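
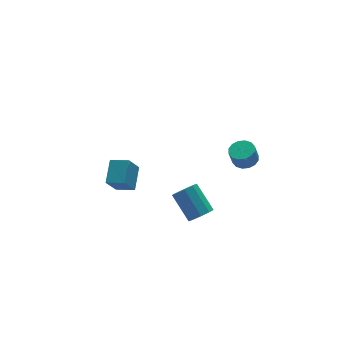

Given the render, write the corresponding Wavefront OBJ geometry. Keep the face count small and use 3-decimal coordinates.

v 3.172 -3.784 2.311
v 3.667 -3.275 2.482
v 3.382 -3.328 3.46
v 2.888 -3.836 3.289
v 3.353 -3.082 2.401
v 3.068 -3.135 3.379
v 2.99 -3.077 2.296
v 2.705 -3.13 3.274
v 2.676 -3.261 2.194
v 2.391 -3.314 3.172
v 2.495 -3.586 2.124
v 2.21 -3.638 3.102
v 2.496 -3.963 2.104
v 2.211 -4.015 3.082
v 2.678 -4.292 2.14
v 2.393 -4.345 3.118
v 2.992 -4.485 2.221
v 2.707 -4.538 3.199
v 3.355 -4.49 2.326
v 3.07 -4.543 3.304
v 3.669 -4.306 2.428
v 3.384 -4.359 3.406
v 3.85 -3.982 2.498
v 3.565 -4.034 3.476
v 3.849 -3.605 2.518
v 3.564 -3.657 3.496
v -0.974 2.49 -3.366
v -0.129 3.612 -2.579
v -1.776 3.303 -3.664
v -0.931 4.425 -2.877
v -0.189 2.795 -4.643
v 0.656 3.917 -3.856
v -0.991 3.608 -4.941
v -0.146 4.73 -4.154
v 1.572 -1.847 -3.731
v 2.081 -1.404 -4.142
v 1.816 0.05 -2.9
v 1.308 -0.393 -2.489
v 1.58 -1.333 -4.331
v 1.315 0.121 -3.089
v 1.075 -1.503 -4.239
v 0.81 -0.049 -2.998
v 0.803 -1.834 -3.91
v 0.538 -0.38 -2.668
v 0.891 -2.171 -3.496
v 0.626 -0.717 -2.255
v 1.298 -2.356 -3.193
v 1.033 -0.902 -1.951
v 1.833 -2.303 -3.141
v 1.569 -0.849 -1.899
v 2.246 -2.037 -3.365
v 1.982 -0.583 -2.123
v 2.344 -1.681 -3.76
v 2.08 -0.227 -2.519
f 2 1 5
f 2 5 3
f 3 5 6
f 3 6 4
f 5 1 7
f 5 7 6
f 6 7 8
f 6 8 4
f 7 1 9
f 7 9 8
f 8 9 10
f 8 10 4
f 9 1 11
f 9 11 10
f 10 11 12
f 10 12 4
f 11 1 13
f 11 13 12
f 12 13 14
f 12 14 4
f 13 1 15
f 13 15 14
f 14 15 16
f 14 16 4
f 15 1 17
f 15 17 16
f 16 17 18
f 16 18 4
f 17 1 19
f 17 19 18
f 18 19 20
f 18 20 4
f 19 1 21
f 19 21 20
f 20 21 22
f 20 22 4
f 21 1 23
f 21 23 22
f 22 23 24
f 22 24 4
f 23 1 25
f 23 25 24
f 24 25 26
f 24 26 4
f 25 1 2
f 25 2 26
f 26 2 3
f 26 3 4
f 28 30 27
f 31 28 27
f 27 30 29
f 29 31 27
f 28 34 30
f 32 28 31
f 32 34 28
f 30 34 29
f 33 31 29
f 29 34 33
f 33 32 31
f 34 32 33
f 36 35 39
f 36 39 37
f 37 39 40
f 37 40 38
f 39 35 41
f 39 41 40
f 40 41 42
f 40 42 38
f 41 35 43
f 41 43 42
f 42 43 44
f 42 44 38
f 43 35 45
f 43 45 44
f 44 45 46
f 44 46 38
f 45 35 47
f 45 47 46
f 46 47 48
f 46 48 38
f 47 35 49
f 47 49 48
f 48 49 50
f 48 50 38
f 49 35 51
f 49 51 50
f 50 51 52
f 50 52 38
f 51 35 53
f 51 53 52
f 52 53 54
f 52 54 38
f 53 35 36
f 53 36 54
f 54 36 37
f 54 37 38



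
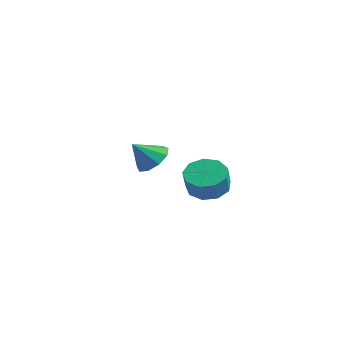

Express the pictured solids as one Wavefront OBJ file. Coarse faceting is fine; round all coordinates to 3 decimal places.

v -3.076 0.913 -3.685
v -2.244 1.107 -3.269
v -3.364 -0.013 -2.675
v -2.705 1.502 -3.038
v -3.34 1.622 -3.11
v -3.851 1.41 -3.451
v -3.999 0.965 -3.901
v -3.715 0.496 -4.25
v -3.132 0.222 -4.334
v -2.523 0.271 -4.115
v -2.172 0.621 -3.694
v 1.947 0.216 -3.671
v 2.79 0.674 -3.816
v 3.216 0.202 -2.834
v 2.373 -0.256 -2.689
v 2.383 1.056 -3.456
v 2.809 0.583 -2.474
v 1.772 1.044 -3.197
v 2.198 0.572 -2.215
v 1.243 0.645 -3.159
v 1.669 0.173 -2.177
v 1.044 0.046 -3.361
v 1.47 -0.427 -2.379
v 1.267 -0.474 -3.708
v 1.693 -0.947 -2.726
v 1.808 -0.671 -4.038
v 2.234 -1.143 -3.056
v 2.414 -0.453 -4.195
v 2.84 -0.925 -3.213
v 2.802 0.079 -4.108
v 3.228 -0.394 -3.126
f 2 1 4
f 2 4 3
f 4 1 5
f 4 5 3
f 5 1 6
f 5 6 3
f 6 1 7
f 6 7 3
f 7 1 8
f 7 8 3
f 8 1 9
f 8 9 3
f 9 1 10
f 9 10 3
f 10 1 11
f 10 11 3
f 11 1 2
f 11 2 3
f 13 12 16
f 13 16 14
f 14 16 17
f 14 17 15
f 16 12 18
f 16 18 17
f 17 18 19
f 17 19 15
f 18 12 20
f 18 20 19
f 19 20 21
f 19 21 15
f 20 12 22
f 20 22 21
f 21 22 23
f 21 23 15
f 22 12 24
f 22 24 23
f 23 24 25
f 23 25 15
f 24 12 26
f 24 26 25
f 25 26 27
f 25 27 15
f 26 12 28
f 26 28 27
f 27 28 29
f 27 29 15
f 28 12 30
f 28 30 29
f 29 30 31
f 29 31 15
f 30 12 13
f 30 13 31
f 31 13 14
f 31 14 15



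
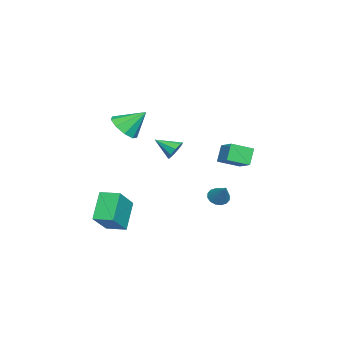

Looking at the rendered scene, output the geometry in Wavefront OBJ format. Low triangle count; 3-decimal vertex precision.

v 0.44 2.648 -1.498
v 0.835 2.892 -1.967
v 1.36 3.272 -0.402
v 0.603 3.136 -1.912
v 0.327 3.25 -1.745
v 0.082 3.202 -1.512
v -0.068 3.007 -1.275
v -0.081 2.715 -1.098
v 0.045 2.405 -1.028
v 0.277 2.161 -1.084
v 0.553 2.047 -1.25
v 0.799 2.094 -1.483
v 0.948 2.29 -1.72
v 0.961 2.582 -1.897
v 3.642 0.987 3.02
v 4.107 0.701 2.598
v 3.538 -0.187 3.7
v 4.324 0.897 2.969
v 4.222 1.134 3.363
v 3.849 1.303 3.598
v 3.379 1.324 3.562
v 3.032 1.187 3.273
v 2.97 0.956 2.865
v 3.223 0.74 2.531
v 3.672 0.64 2.425
v 0.07 -2.884 3.196
v 0.533 -3.498 3.911
v -0.17 -1.656 4.404
v 1.023 -3.084 3.589
v 1.068 -2.577 3.082
v 0.646 -2.214 2.629
v -0.046 -2.164 2.441
v -0.683 -2.451 2.606
v -0.968 -2.941 3.047
v -0.767 -3.404 3.558
v -0.174 -3.624 3.899
v 0.762 -3.365 -2.383
v 2.379 -3.658 -1.013
v 0.905 -2.147 -2.291
v 2.522 -2.44 -0.92
v 2.058 -3.4 -3.92
v 3.675 -3.693 -2.549
v 2.201 -2.182 -3.827
v 3.818 -2.475 -2.457
v -4.432 1.703 0.627
v -3.409 2.51 1.193
v -5.092 2.907 0.104
v -4.069 3.714 0.669
v -3.771 1.606 -0.429
v -2.748 2.413 0.136
v -4.431 2.81 -0.953
v -3.408 3.617 -0.387
f 2 1 4
f 2 4 3
f 4 1 5
f 4 5 3
f 5 1 6
f 5 6 3
f 6 1 7
f 6 7 3
f 7 1 8
f 7 8 3
f 8 1 9
f 8 9 3
f 9 1 10
f 9 10 3
f 10 1 11
f 10 11 3
f 11 1 12
f 11 12 3
f 12 1 13
f 12 13 3
f 13 1 14
f 13 14 3
f 14 1 2
f 14 2 3
f 16 15 18
f 16 18 17
f 18 15 19
f 18 19 17
f 19 15 20
f 19 20 17
f 20 15 21
f 20 21 17
f 21 15 22
f 21 22 17
f 22 15 23
f 22 23 17
f 23 15 24
f 23 24 17
f 24 15 25
f 24 25 17
f 25 15 16
f 25 16 17
f 27 26 29
f 27 29 28
f 29 26 30
f 29 30 28
f 30 26 31
f 30 31 28
f 31 26 32
f 31 32 28
f 32 26 33
f 32 33 28
f 33 26 34
f 33 34 28
f 34 26 35
f 34 35 28
f 35 26 36
f 35 36 28
f 36 26 27
f 36 27 28
f 38 40 37
f 41 38 37
f 37 40 39
f 39 41 37
f 38 44 40
f 42 38 41
f 42 44 38
f 40 44 39
f 43 41 39
f 39 44 43
f 43 42 41
f 44 42 43
f 46 48 45
f 49 46 45
f 45 48 47
f 47 49 45
f 46 52 48
f 50 46 49
f 50 52 46
f 48 52 47
f 51 49 47
f 47 52 51
f 51 50 49
f 52 50 51



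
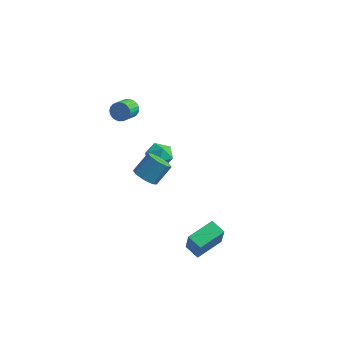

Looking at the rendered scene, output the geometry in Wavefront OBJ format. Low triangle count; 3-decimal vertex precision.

v -3.518 3.466 -2.267
v -2.776 3.41 -1.666
v -3.484 1.93 -2.454
v -2.742 1.874 -1.853
v -3.607 2.112 -1.523
v -3.629 3.061 -1.407
v -2.631 2.279 -2.713
v -2.653 3.228 -2.597
v -2.228 2.676 -1.942
v -2.831 2.573 -1.206
v -3.429 2.767 -2.914
v -4.032 2.664 -2.178
v 1.113 -2.293 -4.567
v 1.504 -2.755 -3.075
v 1.78 -0.665 -4.237
v 2.171 -1.127 -2.745
v 2.009 -2.593 -4.895
v 2.4 -3.055 -3.403
v 2.676 -0.965 -4.565
v 3.067 -1.427 -3.073
v -3.946 0.597 3.495
v -3.563 0.808 3.975
v -3.57 -0.207 4.426
v -3.954 -0.417 3.945
v -3.793 0.853 4.072
v -3.8 -0.162 4.523
v -4.046 0.858 4.082
v -4.053 -0.156 4.532
v -4.284 0.825 4.001
v -4.292 -0.19 4.452
v -4.471 0.756 3.844
v -4.478 -0.258 4.295
v -4.578 0.663 3.634
v -4.585 -0.351 4.084
v -4.589 0.561 3.402
v -4.596 -0.454 3.852
v -4.502 0.463 3.184
v -4.509 -0.551 3.635
v -4.33 0.387 3.014
v -4.337 -0.628 3.465
v -4.1 0.342 2.917
v -4.107 -0.673 3.368
v -3.847 0.336 2.908
v -3.854 -0.678 3.358
v -3.608 0.37 2.988
v -3.616 -0.645 3.439
v -3.422 0.438 3.145
v -3.429 -0.576 3.596
v -3.315 0.531 3.356
v -3.322 -0.483 3.806
v -3.304 0.634 3.588
v -3.311 -0.381 4.038
v -3.391 0.731 3.805
v -3.398 -0.283 4.256
v -1.76 -1.662 -0.032
v -1.076 -2.075 0.002
v -0.595 -1.191 1.046
v -1.28 -0.778 1.012
v -1.052 -1.614 -0.4
v -0.571 -0.73 0.645
v -1.442 -1.181 -0.586
v -0.961 -0.297 0.458
v -2.019 -1.03 -0.448
v -1.538 -0.146 0.596
v -2.445 -1.249 -0.066
v -1.964 -0.365 0.978
v -2.469 -1.71 0.335
v -1.988 -0.826 1.38
v -2.079 -2.143 0.522
v -1.598 -1.259 1.566
v -1.502 -2.294 0.384
v -1.021 -1.41 1.428
f 1 12 6
f 1 6 2
f 1 2 8
f 1 8 11
f 1 11 12
f 2 6 10
f 6 12 5
f 12 11 3
f 11 8 7
f 8 2 9
f 4 10 5
f 4 5 3
f 4 3 7
f 4 7 9
f 4 9 10
f 5 10 6
f 3 5 12
f 7 3 11
f 9 7 8
f 10 9 2
f 14 16 13
f 17 14 13
f 13 16 15
f 15 17 13
f 14 20 16
f 18 14 17
f 18 20 14
f 16 20 15
f 19 17 15
f 15 20 19
f 19 18 17
f 20 18 19
f 22 21 25
f 22 25 23
f 23 25 26
f 23 26 24
f 25 21 27
f 25 27 26
f 26 27 28
f 26 28 24
f 27 21 29
f 27 29 28
f 28 29 30
f 28 30 24
f 29 21 31
f 29 31 30
f 30 31 32
f 30 32 24
f 31 21 33
f 31 33 32
f 32 33 34
f 32 34 24
f 33 21 35
f 33 35 34
f 34 35 36
f 34 36 24
f 35 21 37
f 35 37 36
f 36 37 38
f 36 38 24
f 37 21 39
f 37 39 38
f 38 39 40
f 38 40 24
f 39 21 41
f 39 41 40
f 40 41 42
f 40 42 24
f 41 21 43
f 41 43 42
f 42 43 44
f 42 44 24
f 43 21 45
f 43 45 44
f 44 45 46
f 44 46 24
f 45 21 47
f 45 47 46
f 46 47 48
f 46 48 24
f 47 21 49
f 47 49 48
f 48 49 50
f 48 50 24
f 49 21 51
f 49 51 50
f 50 51 52
f 50 52 24
f 51 21 53
f 51 53 52
f 52 53 54
f 52 54 24
f 53 21 22
f 53 22 54
f 54 22 23
f 54 23 24
f 56 55 59
f 56 59 57
f 57 59 60
f 57 60 58
f 59 55 61
f 59 61 60
f 60 61 62
f 60 62 58
f 61 55 63
f 61 63 62
f 62 63 64
f 62 64 58
f 63 55 65
f 63 65 64
f 64 65 66
f 64 66 58
f 65 55 67
f 65 67 66
f 66 67 68
f 66 68 58
f 67 55 69
f 67 69 68
f 68 69 70
f 68 70 58
f 69 55 71
f 69 71 70
f 70 71 72
f 70 72 58
f 71 55 56
f 71 56 72
f 72 56 57
f 72 57 58



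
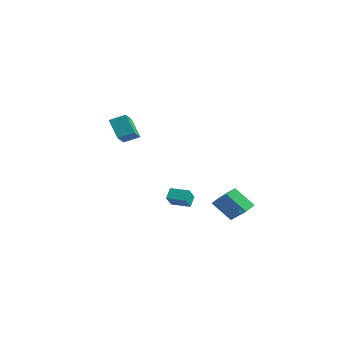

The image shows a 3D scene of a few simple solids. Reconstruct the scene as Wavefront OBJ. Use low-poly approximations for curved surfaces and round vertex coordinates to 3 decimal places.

v 0.285 -0.741 -3.447
v 0.666 -1.438 -2.601
v -0.027 -0.18 -2.844
v 0.354 -0.877 -1.999
v 1.406 -0.123 -3.441
v 1.787 -0.82 -2.596
v 1.094 0.438 -2.839
v 1.475 -0.259 -1.993
v -3.028 -2.316 1.6
v -4.022 -2.237 2.825
v -4.203 -0.966 0.559
v -5.197 -0.887 1.785
v -2.423 -1.453 2.035
v -3.417 -1.374 3.261
v -3.598 -0.103 0.995
v -4.592 -0.024 2.22
v 3.496 1.353 -4.268
v 2.399 0.74 -3.037
v 3.369 2.127 -3.996
v 2.271 1.514 -2.765
v 5.129 1.146 -2.915
v 4.031 0.533 -1.684
v 5.001 1.92 -2.643
v 3.904 1.307 -1.412
f 2 4 1
f 5 2 1
f 1 4 3
f 3 5 1
f 2 8 4
f 6 2 5
f 6 8 2
f 4 8 3
f 7 5 3
f 3 8 7
f 7 6 5
f 8 6 7
f 10 12 9
f 13 10 9
f 9 12 11
f 11 13 9
f 10 16 12
f 14 10 13
f 14 16 10
f 12 16 11
f 15 13 11
f 11 16 15
f 15 14 13
f 16 14 15
f 18 20 17
f 21 18 17
f 17 20 19
f 19 21 17
f 18 24 20
f 22 18 21
f 22 24 18
f 20 24 19
f 23 21 19
f 19 24 23
f 23 22 21
f 24 22 23



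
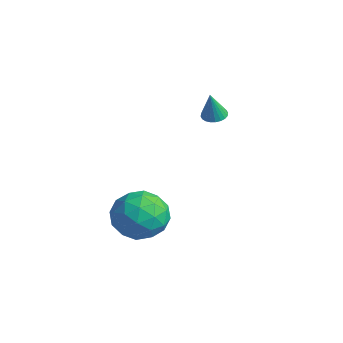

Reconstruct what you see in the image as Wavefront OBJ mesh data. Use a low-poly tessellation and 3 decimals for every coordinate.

v -0.464 1.812 1.938
v -0.207 2.245 2.016
v -0.316 1.508 3.142
v -0.393 2.303 2.053
v -0.591 2.287 2.073
v -0.769 2.198 2.073
v -0.9 2.05 2.052
v -0.965 1.866 2.013
v -0.954 1.673 1.963
v -0.868 1.502 1.91
v -0.721 1.378 1.86
v -0.534 1.32 1.823
v -0.337 1.336 1.803
v -0.159 1.426 1.804
v -0.027 1.573 1.825
v 0.038 1.757 1.863
v 0.027 1.95 1.913
v -0.059 2.121 1.967
v 1.286 -1.795 -0.256
v 2.211 -1.839 -0.913
v 0.869 -3.521 -0.727
v 1.794 -3.565 -1.384
v 1.901 -3.526 -0.254
v 2.159 -2.459 0.037
v 0.921 -2.901 -1.677
v 1.179 -1.834 -1.386
v 1.986 -2.523 -1.791
v 2.591 -2.909 -0.912
v 0.489 -2.451 -0.728
v 1.094 -2.837 0.151
v 1.786 -1.665 -0.543
v 1.294 -3.695 -1.097
v 1.358 -3.672 -0.433
v 1.901 -3.698 -0.819
v 1.755 -2.03 0.015
v 2.299 -2.056 -0.371
v 2.116 -3.048 0.016
v 0.781 -3.304 -1.269
v 1.325 -3.33 -1.655
v 1.179 -1.662 -0.821
v 1.722 -1.688 -1.207
v 0.964 -2.312 -1.656
v 2.197 -2.093 -1.445
v 1.951 -3.108 -1.722
v 1.438 -2.717 -1.895
v 1.59 -2.09 -1.723
v 2.553 -2.321 -0.929
v 2.307 -3.335 -1.206
v 2.37 -3.312 -0.542
v 2.522 -2.685 -0.37
v 2.42 -2.722 -1.445
v 0.773 -2.025 -0.434
v 0.527 -3.039 -0.711
v 0.558 -2.675 -1.27
v 0.71 -2.048 -1.098
v 1.129 -2.252 0.082
v 0.883 -3.267 -0.195
v 1.49 -3.27 0.083
v 1.642 -2.643 0.255
v 0.66 -2.638 -0.195
f 2 1 4
f 2 4 3
f 4 1 5
f 4 5 3
f 5 1 6
f 5 6 3
f 6 1 7
f 6 7 3
f 7 1 8
f 7 8 3
f 8 1 9
f 8 9 3
f 9 1 10
f 9 10 3
f 10 1 11
f 10 11 3
f 11 1 12
f 11 12 3
f 12 1 13
f 12 13 3
f 13 1 14
f 13 14 3
f 14 1 15
f 14 15 3
f 15 1 16
f 15 16 3
f 16 1 17
f 16 17 3
f 17 1 18
f 17 18 3
f 18 1 2
f 18 2 3
f 19 56 35
f 56 30 59
f 35 59 24
f 56 59 35
f 19 35 31
f 35 24 36
f 31 36 20
f 35 36 31
f 19 31 40
f 31 20 41
f 40 41 26
f 31 41 40
f 19 40 52
f 40 26 55
f 52 55 29
f 40 55 52
f 19 52 56
f 52 29 60
f 56 60 30
f 52 60 56
f 20 36 47
f 36 24 50
f 47 50 28
f 36 50 47
f 24 59 37
f 59 30 58
f 37 58 23
f 59 58 37
f 30 60 57
f 60 29 53
f 57 53 21
f 60 53 57
f 29 55 54
f 55 26 42
f 54 42 25
f 55 42 54
f 26 41 46
f 41 20 43
f 46 43 27
f 41 43 46
f 22 48 34
f 48 28 49
f 34 49 23
f 48 49 34
f 22 34 32
f 34 23 33
f 32 33 21
f 34 33 32
f 22 32 39
f 32 21 38
f 39 38 25
f 32 38 39
f 22 39 44
f 39 25 45
f 44 45 27
f 39 45 44
f 22 44 48
f 44 27 51
f 48 51 28
f 44 51 48
f 23 49 37
f 49 28 50
f 37 50 24
f 49 50 37
f 21 33 57
f 33 23 58
f 57 58 30
f 33 58 57
f 25 38 54
f 38 21 53
f 54 53 29
f 38 53 54
f 27 45 46
f 45 25 42
f 46 42 26
f 45 42 46
f 28 51 47
f 51 27 43
f 47 43 20
f 51 43 47



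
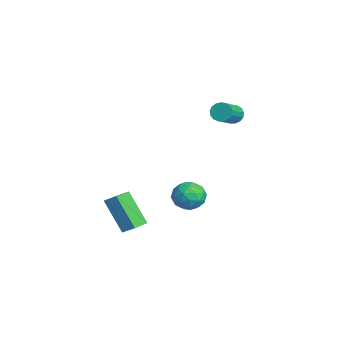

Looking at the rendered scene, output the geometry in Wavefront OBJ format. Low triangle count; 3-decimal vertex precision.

v 1.686 2.436 -1.94
v 2.356 2.036 -1.423
v 1.724 1.264 -2.897
v 2.394 0.864 -2.38
v 1.523 0.935 -2.045
v 1.5 1.659 -1.453
v 2.58 1.641 -2.867
v 2.557 2.365 -2.275
v 2.908 1.544 -1.996
v 2.255 1.108 -1.488
v 1.825 2.192 -2.832
v 1.172 1.756 -2.324
v 2.018 2.339 -1.597
v 2.062 0.961 -2.723
v 1.551 1.003 -2.525
v 1.944 0.767 -2.222
v 1.515 2.118 -1.615
v 1.908 1.882 -1.311
v 1.419 1.235 -1.676
v 2.172 1.418 -3.009
v 2.565 1.182 -2.705
v 2.136 2.533 -2.098
v 2.529 2.297 -1.795
v 2.661 2.065 -2.644
v 2.736 1.815 -1.63
v 2.758 1.126 -2.193
v 2.868 1.582 -2.479
v 2.854 2.008 -2.132
v 2.352 1.558 -1.332
v 2.374 0.869 -1.894
v 1.863 0.911 -1.697
v 1.849 1.337 -1.349
v 2.677 1.269 -1.669
v 1.706 2.431 -2.426
v 1.728 1.742 -2.988
v 2.231 1.963 -2.971
v 2.217 2.389 -2.623
v 1.322 2.174 -2.127
v 1.344 1.485 -2.69
v 1.226 1.292 -2.188
v 1.212 1.718 -1.841
v 1.403 2.031 -2.651
v 1.236 -0.941 -4.562
v 0.251 -1.698 -2.771
v 1.663 -0.378 -4.089
v 0.678 -1.136 -2.298
v 2.062 -1.684 -4.422
v 1.077 -2.442 -2.631
v 2.489 -1.122 -3.949
v 1.504 -1.879 -2.158
v 0.218 4.201 2.491
v 0.572 4.261 2.01
v 1.657 3.438 2.708
v 1.302 3.379 3.189
v 0.639 4.487 2.173
v 1.724 3.665 2.872
v 0.609 4.648 2.409
v 1.694 3.826 3.107
v 0.49 4.707 2.664
v 1.575 3.885 3.362
v 0.308 4.65 2.879
v 1.393 3.828 3.577
v 0.106 4.49 3.005
v 1.191 3.668 3.703
v -0.071 4.264 3.013
v 1.014 3.441 3.711
v -0.182 4.023 2.902
v 0.903 3.201 3.6
v -0.201 3.824 2.696
v 0.884 3.001 3.395
v -0.124 3.71 2.444
v 0.961 2.888 3.142
v 0.031 3.71 2.202
v 1.116 2.887 2.9
v 0.228 3.821 2.027
v 1.313 2.999 2.725
v 0.424 4.02 1.957
v 1.509 3.198 2.655
f 1 38 17
f 38 12 41
f 17 41 6
f 38 41 17
f 1 17 13
f 17 6 18
f 13 18 2
f 17 18 13
f 1 13 22
f 13 2 23
f 22 23 8
f 13 23 22
f 1 22 34
f 22 8 37
f 34 37 11
f 22 37 34
f 1 34 38
f 34 11 42
f 38 42 12
f 34 42 38
f 2 18 29
f 18 6 32
f 29 32 10
f 18 32 29
f 6 41 19
f 41 12 40
f 19 40 5
f 41 40 19
f 12 42 39
f 42 11 35
f 39 35 3
f 42 35 39
f 11 37 36
f 37 8 24
f 36 24 7
f 37 24 36
f 8 23 28
f 23 2 25
f 28 25 9
f 23 25 28
f 4 30 16
f 30 10 31
f 16 31 5
f 30 31 16
f 4 16 14
f 16 5 15
f 14 15 3
f 16 15 14
f 4 14 21
f 14 3 20
f 21 20 7
f 14 20 21
f 4 21 26
f 21 7 27
f 26 27 9
f 21 27 26
f 4 26 30
f 26 9 33
f 30 33 10
f 26 33 30
f 5 31 19
f 31 10 32
f 19 32 6
f 31 32 19
f 3 15 39
f 15 5 40
f 39 40 12
f 15 40 39
f 7 20 36
f 20 3 35
f 36 35 11
f 20 35 36
f 9 27 28
f 27 7 24
f 28 24 8
f 27 24 28
f 10 33 29
f 33 9 25
f 29 25 2
f 33 25 29
f 44 46 43
f 47 44 43
f 43 46 45
f 45 47 43
f 44 50 46
f 48 44 47
f 48 50 44
f 46 50 45
f 49 47 45
f 45 50 49
f 49 48 47
f 50 48 49
f 52 51 55
f 52 55 53
f 53 55 56
f 53 56 54
f 55 51 57
f 55 57 56
f 56 57 58
f 56 58 54
f 57 51 59
f 57 59 58
f 58 59 60
f 58 60 54
f 59 51 61
f 59 61 60
f 60 61 62
f 60 62 54
f 61 51 63
f 61 63 62
f 62 63 64
f 62 64 54
f 63 51 65
f 63 65 64
f 64 65 66
f 64 66 54
f 65 51 67
f 65 67 66
f 66 67 68
f 66 68 54
f 67 51 69
f 67 69 68
f 68 69 70
f 68 70 54
f 69 51 71
f 69 71 70
f 70 71 72
f 70 72 54
f 71 51 73
f 71 73 72
f 72 73 74
f 72 74 54
f 73 51 75
f 73 75 74
f 74 75 76
f 74 76 54
f 75 51 77
f 75 77 76
f 76 77 78
f 76 78 54
f 77 51 52
f 77 52 78
f 78 52 53
f 78 53 54



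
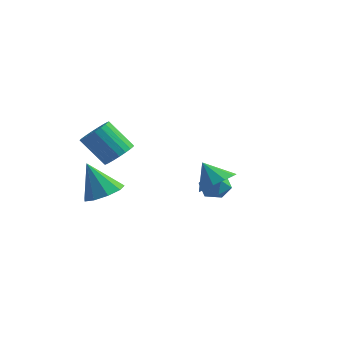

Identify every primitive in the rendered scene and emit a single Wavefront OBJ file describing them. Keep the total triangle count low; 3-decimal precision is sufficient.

v 4.32 -2.472 1.846
v 4.966 -1.845 2.259
v 3.44 -2.228 2.854
v 4.613 -1.526 1.874
v 4.148 -1.569 1.478
v 3.749 -1.956 1.223
v 3.568 -2.54 1.206
v 3.674 -3.098 1.433
v 4.027 -3.417 1.818
v 4.492 -3.374 2.214
v 4.891 -2.987 2.469
v 5.072 -2.403 2.486
v 2.311 3.113 -0.986
v 2.823 2.688 -1.568
v 1.157 2.472 -1.532
v 1.669 2.047 -2.114
v 1.713 1.844 -1.256
v 2.427 2.24 -0.918
v 1.553 2.92 -2.182
v 2.267 3.316 -1.844
v 2.354 2.569 -2.307
v 2.453 1.904 -1.734
v 1.527 3.256 -1.366
v 1.626 2.591 -0.793
v -1.685 -2.075 -0.517
v -0.765 -2.201 -0.005
v -2.635 -1.965 1.217
v -0.891 -1.496 -0.119
v -1.389 -1.062 -0.419
v -2.025 -1.102 -0.765
v -2.502 -1.597 -0.995
v -2.597 -2.316 -1.001
v -2.265 -2.922 -0.781
v -1.662 -3.132 -0.437
v -1.07 -2.847 -0.131
v -0.928 -1.916 2.154
v -0.374 -2.345 2.686
v -1.658 -2.353 4.018
v -2.212 -1.924 3.486
v -0.297 -1.996 2.762
v -1.581 -2.004 4.094
v -0.329 -1.632 2.733
v -1.613 -1.641 4.065
v -0.465 -1.318 2.604
v -1.749 -1.326 3.936
v -0.681 -1.107 2.397
v -1.965 -1.115 3.729
v -0.94 -1.036 2.149
v -2.224 -1.044 3.48
v -1.196 -1.117 1.901
v -2.48 -1.125 3.232
v -1.406 -1.336 1.696
v -2.691 -1.345 3.028
v -1.534 -1.656 1.571
v -2.818 -1.664 2.903
v -1.557 -2.02 1.547
v -2.841 -2.028 2.879
v -1.471 -2.366 1.628
v -2.755 -2.375 2.96
v -1.291 -2.635 1.8
v -2.575 -2.643 3.131
v -1.048 -2.779 2.033
v -2.332 -2.787 3.364
v -0.785 -2.774 2.287
v -2.069 -2.782 3.618
v -0.546 -2.62 2.518
v -1.83 -2.629 3.849
f 2 1 4
f 2 4 3
f 4 1 5
f 4 5 3
f 5 1 6
f 5 6 3
f 6 1 7
f 6 7 3
f 7 1 8
f 7 8 3
f 8 1 9
f 8 9 3
f 9 1 10
f 9 10 3
f 10 1 11
f 10 11 3
f 11 1 12
f 11 12 3
f 12 1 2
f 12 2 3
f 13 24 18
f 13 18 14
f 13 14 20
f 13 20 23
f 13 23 24
f 14 18 22
f 18 24 17
f 24 23 15
f 23 20 19
f 20 14 21
f 16 22 17
f 16 17 15
f 16 15 19
f 16 19 21
f 16 21 22
f 17 22 18
f 15 17 24
f 19 15 23
f 21 19 20
f 22 21 14
f 26 25 28
f 26 28 27
f 28 25 29
f 28 29 27
f 29 25 30
f 29 30 27
f 30 25 31
f 30 31 27
f 31 25 32
f 31 32 27
f 32 25 33
f 32 33 27
f 33 25 34
f 33 34 27
f 34 25 35
f 34 35 27
f 35 25 26
f 35 26 27
f 37 36 40
f 37 40 38
f 38 40 41
f 38 41 39
f 40 36 42
f 40 42 41
f 41 42 43
f 41 43 39
f 42 36 44
f 42 44 43
f 43 44 45
f 43 45 39
f 44 36 46
f 44 46 45
f 45 46 47
f 45 47 39
f 46 36 48
f 46 48 47
f 47 48 49
f 47 49 39
f 48 36 50
f 48 50 49
f 49 50 51
f 49 51 39
f 50 36 52
f 50 52 51
f 51 52 53
f 51 53 39
f 52 36 54
f 52 54 53
f 53 54 55
f 53 55 39
f 54 36 56
f 54 56 55
f 55 56 57
f 55 57 39
f 56 36 58
f 56 58 57
f 57 58 59
f 57 59 39
f 58 36 60
f 58 60 59
f 59 60 61
f 59 61 39
f 60 36 62
f 60 62 61
f 61 62 63
f 61 63 39
f 62 36 64
f 62 64 63
f 63 64 65
f 63 65 39
f 64 36 66
f 64 66 65
f 65 66 67
f 65 67 39
f 66 36 37
f 66 37 67
f 67 37 38
f 67 38 39



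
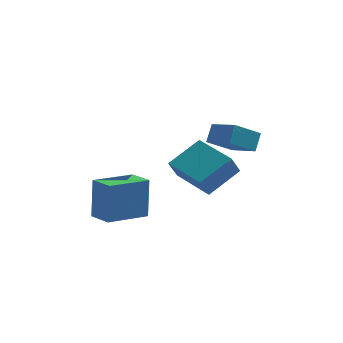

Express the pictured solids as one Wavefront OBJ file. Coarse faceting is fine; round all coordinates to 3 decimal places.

v -2.598 1.727 -4.688
v -2.564 2.186 -2.772
v -1.03 2.974 -5.014
v -0.996 3.433 -3.099
v -1.824 0.807 -4.481
v -1.79 1.266 -2.566
v -0.256 2.054 -4.808
v -0.222 2.513 -2.892
v 3.134 1.239 0.134
v 3.342 1.824 0.879
v 2.164 2.201 -0.352
v 2.372 2.786 0.394
v 4.188 1.894 -0.674
v 4.396 2.479 0.072
v 3.218 2.856 -1.159
v 3.426 3.441 -0.414
v 1.954 1.253 -2.254
v 3.213 2.237 -1.342
v 0.555 2.845 -2.04
v 1.815 3.829 -1.128
v 2.305 1.691 -3.212
v 3.565 2.675 -2.3
v 0.907 3.283 -2.998
v 2.166 4.267 -2.086
f 2 4 1
f 5 2 1
f 1 4 3
f 3 5 1
f 2 8 4
f 6 2 5
f 6 8 2
f 4 8 3
f 7 5 3
f 3 8 7
f 7 6 5
f 8 6 7
f 10 12 9
f 13 10 9
f 9 12 11
f 11 13 9
f 10 16 12
f 14 10 13
f 14 16 10
f 12 16 11
f 15 13 11
f 11 16 15
f 15 14 13
f 16 14 15
f 18 20 17
f 21 18 17
f 17 20 19
f 19 21 17
f 18 24 20
f 22 18 21
f 22 24 18
f 20 24 19
f 23 21 19
f 19 24 23
f 23 22 21
f 24 22 23



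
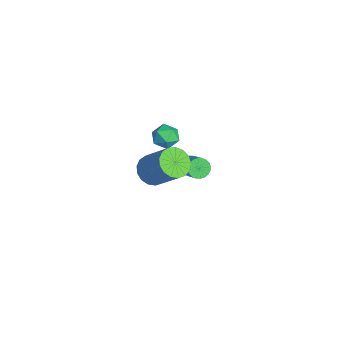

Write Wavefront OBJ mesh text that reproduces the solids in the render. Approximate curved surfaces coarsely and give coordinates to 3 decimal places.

v -3.415 0.656 -3.007
v -3.061 0.646 -3.491
v -2.132 0.874 -2.818
v -2.485 0.884 -2.333
v -3.122 0.872 -3.484
v -2.193 1.1 -2.81
v -3.227 1.065 -3.404
v -2.298 1.293 -2.73
v -3.361 1.196 -3.263
v -2.432 1.424 -2.59
v -3.503 1.244 -3.084
v -2.574 1.473 -2.41
v -3.632 1.203 -2.892
v -2.703 1.432 -2.219
v -3.727 1.079 -2.719
v -2.798 1.307 -2.045
v -3.775 0.89 -2.589
v -2.846 1.118 -1.915
v -3.768 0.666 -2.522
v -2.839 0.894 -1.849
v -3.707 0.44 -2.53
v -2.778 0.668 -1.856
v -3.602 0.247 -2.61
v -2.673 0.475 -1.936
v -3.468 0.116 -2.75
v -2.539 0.344 -2.077
v -3.326 0.067 -2.93
v -2.397 0.296 -2.256
v -3.197 0.108 -3.121
v -2.268 0.337 -2.448
v -3.102 0.233 -3.295
v -2.173 0.461 -2.621
v -3.054 0.422 -3.425
v -2.125 0.65 -2.751
v 1.773 -2.19 2.325
v 2.336 -2.797 2.255
v 3.429 -1.956 3.744
v 2.867 -1.35 3.815
v 2.465 -2.518 2.003
v 3.558 -1.677 3.492
v 2.435 -2.164 1.825
v 3.528 -1.323 3.314
v 2.254 -1.816 1.761
v 3.347 -0.975 3.251
v 1.963 -1.554 1.827
v 3.056 -0.713 3.317
v 1.628 -1.438 2.007
v 2.721 -0.597 3.497
v 1.327 -1.494 2.26
v 2.42 -0.653 3.749
v 1.128 -1.71 2.528
v 2.221 -0.869 4.017
v 1.077 -2.035 2.749
v 2.17 -1.195 4.239
v 1.185 -2.397 2.873
v 2.278 -1.556 4.363
v 1.428 -2.711 2.872
v 2.522 -1.87 4.362
v 1.751 -2.906 2.746
v 2.844 -2.065 4.235
v 2.078 -2.937 2.523
v 3.171 -2.096 4.012
v 0.467 -0.926 3.015
v 0.973 -0.791 3.517
v 0.167 -1.909 3.583
v 0.673 -1.774 4.085
v 0.084 -1.352 4.04
v 0.27 -0.744 3.689
v 0.87 -1.956 3.411
v 1.056 -1.348 3.06
v 1.222 -1.427 3.762
v 0.737 -1.054 4.151
v 0.403 -1.646 2.949
v -0.082 -1.273 3.338
f 2 1 5
f 2 5 3
f 3 5 6
f 3 6 4
f 5 1 7
f 5 7 6
f 6 7 8
f 6 8 4
f 7 1 9
f 7 9 8
f 8 9 10
f 8 10 4
f 9 1 11
f 9 11 10
f 10 11 12
f 10 12 4
f 11 1 13
f 11 13 12
f 12 13 14
f 12 14 4
f 13 1 15
f 13 15 14
f 14 15 16
f 14 16 4
f 15 1 17
f 15 17 16
f 16 17 18
f 16 18 4
f 17 1 19
f 17 19 18
f 18 19 20
f 18 20 4
f 19 1 21
f 19 21 20
f 20 21 22
f 20 22 4
f 21 1 23
f 21 23 22
f 22 23 24
f 22 24 4
f 23 1 25
f 23 25 24
f 24 25 26
f 24 26 4
f 25 1 27
f 25 27 26
f 26 27 28
f 26 28 4
f 27 1 29
f 27 29 28
f 28 29 30
f 28 30 4
f 29 1 31
f 29 31 30
f 30 31 32
f 30 32 4
f 31 1 33
f 31 33 32
f 32 33 34
f 32 34 4
f 33 1 2
f 33 2 34
f 34 2 3
f 34 3 4
f 36 35 39
f 36 39 37
f 37 39 40
f 37 40 38
f 39 35 41
f 39 41 40
f 40 41 42
f 40 42 38
f 41 35 43
f 41 43 42
f 42 43 44
f 42 44 38
f 43 35 45
f 43 45 44
f 44 45 46
f 44 46 38
f 45 35 47
f 45 47 46
f 46 47 48
f 46 48 38
f 47 35 49
f 47 49 48
f 48 49 50
f 48 50 38
f 49 35 51
f 49 51 50
f 50 51 52
f 50 52 38
f 51 35 53
f 51 53 52
f 52 53 54
f 52 54 38
f 53 35 55
f 53 55 54
f 54 55 56
f 54 56 38
f 55 35 57
f 55 57 56
f 56 57 58
f 56 58 38
f 57 35 59
f 57 59 58
f 58 59 60
f 58 60 38
f 59 35 61
f 59 61 60
f 60 61 62
f 60 62 38
f 61 35 36
f 61 36 62
f 62 36 37
f 62 37 38
f 63 74 68
f 63 68 64
f 63 64 70
f 63 70 73
f 63 73 74
f 64 68 72
f 68 74 67
f 74 73 65
f 73 70 69
f 70 64 71
f 66 72 67
f 66 67 65
f 66 65 69
f 66 69 71
f 66 71 72
f 67 72 68
f 65 67 74
f 69 65 73
f 71 69 70
f 72 71 64



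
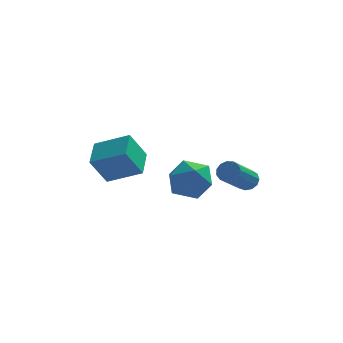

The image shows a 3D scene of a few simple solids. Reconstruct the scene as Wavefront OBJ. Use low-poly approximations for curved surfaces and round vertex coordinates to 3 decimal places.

v -3.451 -1.37 0.56
v -4.18 -1.719 1.941
v -3.304 0.067 1.001
v -4.033 -0.282 2.382
v -1.867 -1.758 1.298
v -2.596 -2.107 2.679
v -1.72 -0.321 1.739
v -2.449 -0.67 3.12
v -0.609 1.513 -1.7
v 0.037 2.523 -1.92
v 0.443 1.197 -0.06
v 1.089 2.207 -0.28
v -0.086 2.291 0.036
v -0.736 2.487 -0.977
v 1.216 1.233 -1.003
v 0.566 1.429 -2.016
v 1.165 2.351 -1.489
v 0.36 3.005 -0.847
v 0.12 0.715 -1.133
v -0.685 1.369 -0.491
v 2.801 1.031 -0.597
v 3.269 1.074 -0.224
v 2.367 -0.328 1.07
v 1.899 -0.371 0.697
v 3.046 1.309 -0.125
v 2.144 -0.094 1.169
v 2.746 1.455 -0.176
v 1.844 0.053 1.118
v 2.463 1.467 -0.36
v 1.561 0.064 0.933
v 2.287 1.34 -0.62
v 1.385 -0.062 0.673
v 2.275 1.115 -0.872
v 1.373 -0.287 0.421
v 2.429 0.864 -1.037
v 1.527 -0.538 0.256
v 2.702 0.666 -1.062
v 1.8 -0.737 0.231
v 3.006 0.583 -0.939
v 2.104 -0.819 0.354
v 3.245 0.643 -0.708
v 2.343 -0.759 0.585
v 3.343 0.826 -0.441
v 2.441 -0.576 0.852
f 2 4 1
f 5 2 1
f 1 4 3
f 3 5 1
f 2 8 4
f 6 2 5
f 6 8 2
f 4 8 3
f 7 5 3
f 3 8 7
f 7 6 5
f 8 6 7
f 9 20 14
f 9 14 10
f 9 10 16
f 9 16 19
f 9 19 20
f 10 14 18
f 14 20 13
f 20 19 11
f 19 16 15
f 16 10 17
f 12 18 13
f 12 13 11
f 12 11 15
f 12 15 17
f 12 17 18
f 13 18 14
f 11 13 20
f 15 11 19
f 17 15 16
f 18 17 10
f 22 21 25
f 22 25 23
f 23 25 26
f 23 26 24
f 25 21 27
f 25 27 26
f 26 27 28
f 26 28 24
f 27 21 29
f 27 29 28
f 28 29 30
f 28 30 24
f 29 21 31
f 29 31 30
f 30 31 32
f 30 32 24
f 31 21 33
f 31 33 32
f 32 33 34
f 32 34 24
f 33 21 35
f 33 35 34
f 34 35 36
f 34 36 24
f 35 21 37
f 35 37 36
f 36 37 38
f 36 38 24
f 37 21 39
f 37 39 38
f 38 39 40
f 38 40 24
f 39 21 41
f 39 41 40
f 40 41 42
f 40 42 24
f 41 21 43
f 41 43 42
f 42 43 44
f 42 44 24
f 43 21 22
f 43 22 44
f 44 22 23
f 44 23 24



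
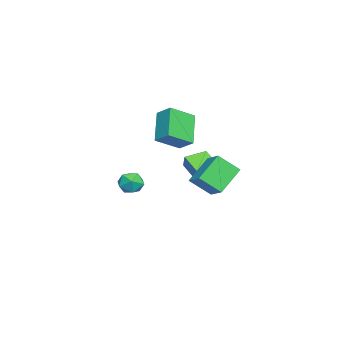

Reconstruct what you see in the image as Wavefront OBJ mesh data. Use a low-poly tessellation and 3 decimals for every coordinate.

v 3.133 0.93 1.833
v 1.965 1.576 2.854
v 2.91 1.926 0.949
v 1.742 2.571 1.97
v 3.938 1.569 2.35
v 2.77 2.214 3.371
v 3.715 2.564 1.466
v 2.547 3.21 2.487
v -2.651 -0.713 1.676
v -4.035 -0.913 3.035
v -2.22 0.056 2.227
v -3.604 -0.143 3.586
v -1.756 -1.757 2.434
v -3.14 -1.956 3.793
v -1.325 -0.987 2.985
v -2.709 -1.187 4.344
v -2.233 0.617 1.18
v -1.854 0.763 1.881
v -1.45 1.367 0.6
v -1.071 1.514 1.301
v -1.509 -0.294 0.979
v -1.13 -0.147 1.68
v -0.726 0.457 0.399
v -0.347 0.603 1.1
v -3.2 -2.719 -0.817
v -2.803 -2.777 -1.471
v -2.457 -3.563 -0.289
v -2.06 -3.621 -0.943
v -2.021 -2.977 -0.527
v -2.48 -2.456 -0.853
v -2.78 -3.884 -0.907
v -3.239 -3.363 -1.233
v -2.543 -3.497 -1.527
v -2.074 -2.937 -1.292
v -3.186 -3.403 -0.468
v -2.717 -2.843 -0.233
f 2 4 1
f 5 2 1
f 1 4 3
f 3 5 1
f 2 8 4
f 6 2 5
f 6 8 2
f 4 8 3
f 7 5 3
f 3 8 7
f 7 6 5
f 8 6 7
f 10 12 9
f 13 10 9
f 9 12 11
f 11 13 9
f 10 16 12
f 14 10 13
f 14 16 10
f 12 16 11
f 15 13 11
f 11 16 15
f 15 14 13
f 16 14 15
f 18 20 17
f 21 18 17
f 17 20 19
f 19 21 17
f 18 24 20
f 22 18 21
f 22 24 18
f 20 24 19
f 23 21 19
f 19 24 23
f 23 22 21
f 24 22 23
f 25 36 30
f 25 30 26
f 25 26 32
f 25 32 35
f 25 35 36
f 26 30 34
f 30 36 29
f 36 35 27
f 35 32 31
f 32 26 33
f 28 34 29
f 28 29 27
f 28 27 31
f 28 31 33
f 28 33 34
f 29 34 30
f 27 29 36
f 31 27 35
f 33 31 32
f 34 33 26



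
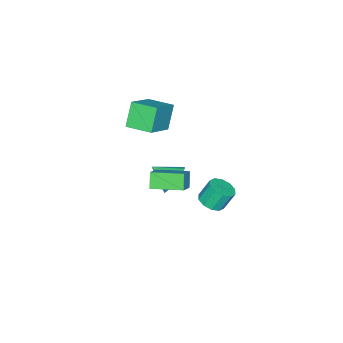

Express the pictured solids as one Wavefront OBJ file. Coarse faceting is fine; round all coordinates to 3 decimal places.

v -3.395 -2.913 -4.268
v -2.922 -3.268 -5.124
v -3.065 -4.247 -3.532
v -2.484 -2.962 -4.767
v -2.393 -2.638 -4.219
v -2.686 -2.418 -3.691
v -3.249 -2.388 -3.382
v -3.868 -2.558 -3.413
v -4.307 -2.863 -3.77
v -4.397 -3.187 -4.317
v -4.105 -3.407 -4.846
v -3.541 -3.437 -5.154
v -2.045 -4.079 1.282
v -2.905 -4.305 2.648
v -2.267 -2.549 1.395
v -3.127 -2.775 2.761
v -0.253 -3.905 2.439
v -1.113 -4.131 3.805
v -0.475 -2.375 2.552
v -1.335 -2.601 3.918
v -2.242 0.345 -3.449
v -1.672 -0.105 -3.067
v -2.108 0.326 -1.909
v -2.678 0.775 -2.291
v -1.474 0.352 -3.162
v -1.91 0.782 -2.004
v -1.569 0.806 -3.367
v -2.005 1.236 -2.209
v -1.921 1.083 -3.603
v -2.357 1.514 -2.445
v -2.396 1.079 -3.78
v -2.832 1.51 -2.622
v -2.812 0.794 -3.831
v -3.248 1.225 -2.673
v -3.01 0.338 -3.736
v -3.446 0.768 -2.578
v -2.915 -0.116 -3.531
v -3.351 0.314 -2.373
v -2.563 -0.394 -3.295
v -2.999 0.037 -2.137
v -2.088 -0.39 -3.118
v -2.524 0.041 -1.96
v 0.142 -1.625 0.211
v 1.133 -1.311 0.957
v -0.569 0.056 0.449
v 0.423 0.37 1.195
v 0.657 -1.29 -0.615
v 1.649 -0.976 0.131
v -0.053 0.391 -0.377
v 0.938 0.705 0.369
f 2 1 4
f 2 4 3
f 4 1 5
f 4 5 3
f 5 1 6
f 5 6 3
f 6 1 7
f 6 7 3
f 7 1 8
f 7 8 3
f 8 1 9
f 8 9 3
f 9 1 10
f 9 10 3
f 10 1 11
f 10 11 3
f 11 1 12
f 11 12 3
f 12 1 2
f 12 2 3
f 14 16 13
f 17 14 13
f 13 16 15
f 15 17 13
f 14 20 16
f 18 14 17
f 18 20 14
f 16 20 15
f 19 17 15
f 15 20 19
f 19 18 17
f 20 18 19
f 22 21 25
f 22 25 23
f 23 25 26
f 23 26 24
f 25 21 27
f 25 27 26
f 26 27 28
f 26 28 24
f 27 21 29
f 27 29 28
f 28 29 30
f 28 30 24
f 29 21 31
f 29 31 30
f 30 31 32
f 30 32 24
f 31 21 33
f 31 33 32
f 32 33 34
f 32 34 24
f 33 21 35
f 33 35 34
f 34 35 36
f 34 36 24
f 35 21 37
f 35 37 36
f 36 37 38
f 36 38 24
f 37 21 39
f 37 39 38
f 38 39 40
f 38 40 24
f 39 21 41
f 39 41 40
f 40 41 42
f 40 42 24
f 41 21 22
f 41 22 42
f 42 22 23
f 42 23 24
f 44 46 43
f 47 44 43
f 43 46 45
f 45 47 43
f 44 50 46
f 48 44 47
f 48 50 44
f 46 50 45
f 49 47 45
f 45 50 49
f 49 48 47
f 50 48 49



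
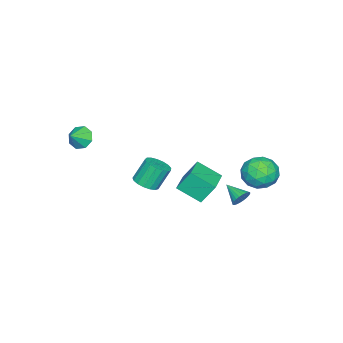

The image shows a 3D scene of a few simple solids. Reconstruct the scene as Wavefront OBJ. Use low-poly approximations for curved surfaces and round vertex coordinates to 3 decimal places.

v -4.196 4.808 -1.661
v -3.101 4.39 -1.77
v -4.859 3.03 -1.49
v -3.764 2.612 -1.599
v -4.072 3.209 -0.633
v -3.662 4.308 -0.738
v -4.298 3.112 -2.522
v -3.888 4.211 -2.627
v -3.164 3.341 -2.302
v -3.024 3.401 -1.135
v -4.936 4.019 -2.125
v -4.796 4.079 -0.958
v -3.591 4.755 -1.73
v -4.369 2.665 -1.53
v -4.551 3.016 -0.961
v -3.907 2.77 -1.026
v -3.92 4.707 -1.124
v -3.277 4.461 -1.188
v -3.847 3.767 -0.519
v -4.683 2.959 -2.072
v -4.04 2.713 -2.136
v -4.053 4.65 -2.234
v -3.409 4.404 -2.299
v -4.113 3.653 -2.741
v -2.984 3.893 -2.107
v -3.373 2.848 -2.007
v -3.687 3.142 -2.55
v -3.446 3.788 -2.612
v -2.902 3.928 -1.421
v -3.291 2.883 -1.321
v -3.472 3.234 -0.753
v -3.231 3.88 -0.814
v -2.938 3.312 -1.734
v -4.669 4.537 -1.939
v -5.058 3.492 -1.839
v -4.729 3.54 -2.446
v -4.488 4.186 -2.507
v -4.587 4.572 -1.253
v -4.976 3.527 -1.153
v -4.514 3.632 -0.648
v -4.273 4.278 -0.71
v -5.022 4.108 -1.526
v -3.335 0.773 -3.704
v -3.103 -0.664 -2.824
v -3.705 1.493 -2.429
v -3.474 0.056 -1.55
v -1.626 1.204 -3.45
v -1.395 -0.233 -2.571
v -1.997 1.924 -2.176
v -1.765 0.487 -1.296
v 2.113 -0.287 0.111
v 2.682 0.259 0.159
v 2.117 0.732 1.477
v 1.547 0.187 1.429
v 2.403 0.435 -0.024
v 1.837 0.909 1.294
v 2.057 0.447 -0.177
v 1.491 0.92 1.141
v 1.724 0.29 -0.263
v 1.158 0.764 1.055
v 1.48 0.001 -0.264
v 0.914 0.475 1.054
v 1.381 -0.354 -0.179
v 0.816 0.12 1.139
v 1.45 -0.693 -0.027
v 0.884 -0.22 1.29
v 1.67 -0.94 0.156
v 1.105 -0.466 1.474
v 1.992 -1.037 0.329
v 1.427 -0.563 1.647
v 2.342 -0.962 0.452
v 1.776 -0.488 1.77
v 2.639 -0.732 0.497
v 2.073 -0.258 1.815
v 2.815 -0.401 0.454
v 2.25 0.073 1.771
v 2.831 -0.043 0.332
v 2.266 0.431 1.649
v 3.316 -3.562 3.489
v 3.702 -3.033 3.065
v 4.144 -3.698 4.071
v 3.417 -2.789 3.529
v 3.072 -2.997 3.97
v 2.871 -3.536 4.129
v 2.931 -4.09 3.914
v 3.216 -4.334 3.45
v 3.56 -4.126 3.009
v 3.762 -3.587 2.85
v -3.252 2.935 -3.618
v -2.812 3.013 -3.146
v -3.648 1.805 -3.062
v -3.013 3.133 -3.047
v -3.25 3.222 -3.035
v -3.488 3.267 -3.112
v -3.689 3.262 -3.266
v -3.824 3.207 -3.473
v -3.872 3.11 -3.703
v -3.826 2.987 -3.92
v -3.692 2.856 -4.091
v -3.491 2.737 -4.19
v -3.254 2.648 -4.202
v -3.017 2.602 -4.125
v -2.815 2.608 -3.971
v -2.68 2.663 -3.764
v -2.632 2.759 -3.534
v -2.679 2.882 -3.317
f 1 38 17
f 38 12 41
f 17 41 6
f 38 41 17
f 1 17 13
f 17 6 18
f 13 18 2
f 17 18 13
f 1 13 22
f 13 2 23
f 22 23 8
f 13 23 22
f 1 22 34
f 22 8 37
f 34 37 11
f 22 37 34
f 1 34 38
f 34 11 42
f 38 42 12
f 34 42 38
f 2 18 29
f 18 6 32
f 29 32 10
f 18 32 29
f 6 41 19
f 41 12 40
f 19 40 5
f 41 40 19
f 12 42 39
f 42 11 35
f 39 35 3
f 42 35 39
f 11 37 36
f 37 8 24
f 36 24 7
f 37 24 36
f 8 23 28
f 23 2 25
f 28 25 9
f 23 25 28
f 4 30 16
f 30 10 31
f 16 31 5
f 30 31 16
f 4 16 14
f 16 5 15
f 14 15 3
f 16 15 14
f 4 14 21
f 14 3 20
f 21 20 7
f 14 20 21
f 4 21 26
f 21 7 27
f 26 27 9
f 21 27 26
f 4 26 30
f 26 9 33
f 30 33 10
f 26 33 30
f 5 31 19
f 31 10 32
f 19 32 6
f 31 32 19
f 3 15 39
f 15 5 40
f 39 40 12
f 15 40 39
f 7 20 36
f 20 3 35
f 36 35 11
f 20 35 36
f 9 27 28
f 27 7 24
f 28 24 8
f 27 24 28
f 10 33 29
f 33 9 25
f 29 25 2
f 33 25 29
f 44 46 43
f 47 44 43
f 43 46 45
f 45 47 43
f 44 50 46
f 48 44 47
f 48 50 44
f 46 50 45
f 49 47 45
f 45 50 49
f 49 48 47
f 50 48 49
f 52 51 55
f 52 55 53
f 53 55 56
f 53 56 54
f 55 51 57
f 55 57 56
f 56 57 58
f 56 58 54
f 57 51 59
f 57 59 58
f 58 59 60
f 58 60 54
f 59 51 61
f 59 61 60
f 60 61 62
f 60 62 54
f 61 51 63
f 61 63 62
f 62 63 64
f 62 64 54
f 63 51 65
f 63 65 64
f 64 65 66
f 64 66 54
f 65 51 67
f 65 67 66
f 66 67 68
f 66 68 54
f 67 51 69
f 67 69 68
f 68 69 70
f 68 70 54
f 69 51 71
f 69 71 70
f 70 71 72
f 70 72 54
f 71 51 73
f 71 73 72
f 72 73 74
f 72 74 54
f 73 51 75
f 73 75 74
f 74 75 76
f 74 76 54
f 75 51 77
f 75 77 76
f 76 77 78
f 76 78 54
f 77 51 52
f 77 52 78
f 78 52 53
f 78 53 54
f 80 79 82
f 80 82 81
f 82 79 83
f 82 83 81
f 83 79 84
f 83 84 81
f 84 79 85
f 84 85 81
f 85 79 86
f 85 86 81
f 86 79 87
f 86 87 81
f 87 79 88
f 87 88 81
f 88 79 80
f 88 80 81
f 90 89 92
f 90 92 91
f 92 89 93
f 92 93 91
f 93 89 94
f 93 94 91
f 94 89 95
f 94 95 91
f 95 89 96
f 95 96 91
f 96 89 97
f 96 97 91
f 97 89 98
f 97 98 91
f 98 89 99
f 98 99 91
f 99 89 100
f 99 100 91
f 100 89 101
f 100 101 91
f 101 89 102
f 101 102 91
f 102 89 103
f 102 103 91
f 103 89 104
f 103 104 91
f 104 89 105
f 104 105 91
f 105 89 106
f 105 106 91
f 106 89 90
f 106 90 91



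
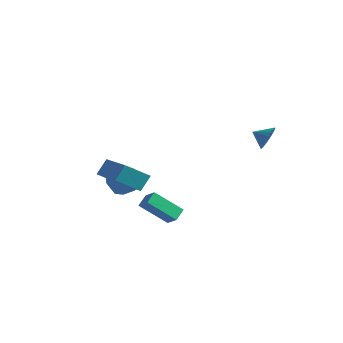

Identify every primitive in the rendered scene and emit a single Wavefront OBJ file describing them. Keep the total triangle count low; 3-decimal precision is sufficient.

v 1.5 -3.593 -3.482
v 0.436 -4.794 -2.112
v 1.327 -2.851 -2.967
v 0.262 -4.052 -1.597
v 2.318 -3.748 -2.983
v 1.253 -4.949 -1.613
v 2.144 -3.006 -2.468
v 1.08 -4.207 -1.098
v 2.665 3.409 1.522
v 3.155 3.055 2.174
v 1.835 2.991 1.918
v 3.068 3.36 2.314
v 2.919 3.673 2.333
v 2.731 3.946 2.228
v 2.534 4.137 2.016
v 2.356 4.218 1.729
v 2.225 4.175 1.41
v 2.161 4.016 1.108
v 2.174 3.764 0.869
v 2.262 3.458 0.73
v 2.411 3.145 0.711
v 2.598 2.872 0.815
v 2.796 2.681 1.028
v 2.974 2.601 1.315
v 3.104 2.643 1.634
v 3.168 2.803 1.936
v -2.869 -4.803 -0.556
v -2.775 -4.118 0.437
v -2.39 -3.311 -1.63
v -2.297 -2.626 -0.637
v -0.823 -5.334 -0.383
v -0.73 -4.649 0.61
v -0.345 -3.842 -1.457
v -0.251 -3.157 -0.464
v -3.357 -1.84 -2.407
v -2.877 -1.215 -1.842
v -3.763 -1.035 -1.288
v -4.243 -1.66 -1.853
v -3.181 -0.887 -2.434
v -4.067 -0.707 -1.881
v -3.588 -1.117 -3.011
v -4.474 -0.937 -2.457
v -3.86 -1.771 -3.234
v -4.745 -1.591 -2.68
v -3.837 -2.465 -2.972
v -4.723 -2.285 -2.418
v -3.533 -2.793 -2.379
v -4.419 -2.613 -1.826
v -3.126 -2.563 -1.803
v -4.012 -2.383 -1.249
v -2.855 -1.909 -1.58
v -3.74 -1.729 -1.026
f 2 4 1
f 5 2 1
f 1 4 3
f 3 5 1
f 2 8 4
f 6 2 5
f 6 8 2
f 4 8 3
f 7 5 3
f 3 8 7
f 7 6 5
f 8 6 7
f 10 9 12
f 10 12 11
f 12 9 13
f 12 13 11
f 13 9 14
f 13 14 11
f 14 9 15
f 14 15 11
f 15 9 16
f 15 16 11
f 16 9 17
f 16 17 11
f 17 9 18
f 17 18 11
f 18 9 19
f 18 19 11
f 19 9 20
f 19 20 11
f 20 9 21
f 20 21 11
f 21 9 22
f 21 22 11
f 22 9 23
f 22 23 11
f 23 9 24
f 23 24 11
f 24 9 25
f 24 25 11
f 25 9 26
f 25 26 11
f 26 9 10
f 26 10 11
f 28 30 27
f 31 28 27
f 27 30 29
f 29 31 27
f 28 34 30
f 32 28 31
f 32 34 28
f 30 34 29
f 33 31 29
f 29 34 33
f 33 32 31
f 34 32 33
f 36 35 39
f 36 39 37
f 37 39 40
f 37 40 38
f 39 35 41
f 39 41 40
f 40 41 42
f 40 42 38
f 41 35 43
f 41 43 42
f 42 43 44
f 42 44 38
f 43 35 45
f 43 45 44
f 44 45 46
f 44 46 38
f 45 35 47
f 45 47 46
f 46 47 48
f 46 48 38
f 47 35 49
f 47 49 48
f 48 49 50
f 48 50 38
f 49 35 51
f 49 51 50
f 50 51 52
f 50 52 38
f 51 35 36
f 51 36 52
f 52 36 37
f 52 37 38



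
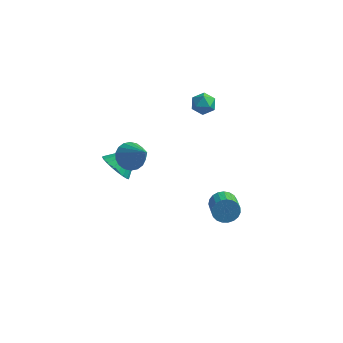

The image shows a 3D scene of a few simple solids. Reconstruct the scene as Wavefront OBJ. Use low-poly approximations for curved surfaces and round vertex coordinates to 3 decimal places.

v -1.299 -1.337 0.655
v -0.45 -1.684 0.258
v -0.381 -0.223 1.645
v -0.536 -1.394 0.011
v -0.739 -1.095 -0.137
v -1.027 -0.833 -0.165
v -1.356 -0.648 -0.067
v -1.677 -0.568 0.14
v -1.94 -0.604 0.426
v -2.106 -0.753 0.746
v -2.149 -0.99 1.053
v -2.062 -1.28 1.299
v -1.86 -1.578 1.448
v -1.572 -1.84 1.475
v -1.242 -2.026 1.378
v -0.922 -2.106 1.171
v -0.658 -2.069 0.885
v -0.493 -1.921 0.565
v 3.744 1.8 -4.196
v 3.991 2.227 -3.567
v 4.483 1.187 -3.054
v 4.236 0.76 -3.684
v 3.687 2.131 -3.47
v 4.179 1.091 -2.957
v 3.393 1.978 -3.5
v 3.886 0.938 -2.987
v 3.16 1.794 -3.649
v 3.653 0.754 -3.136
v 3.028 1.611 -3.894
v 3.52 0.57 -3.381
v 3.02 1.46 -4.19
v 3.512 0.42 -3.677
v 3.136 1.369 -4.488
v 3.629 0.329 -3.975
v 3.358 1.352 -4.735
v 3.85 0.312 -4.222
v 3.647 1.412 -4.889
v 4.139 0.372 -4.376
v 3.952 1.54 -4.924
v 4.444 0.5 -4.411
v 4.221 1.712 -4.832
v 4.714 0.672 -4.319
v 4.408 1.9 -4.631
v 4.9 0.86 -4.118
v 4.48 2.071 -4.355
v 4.972 1.03 -3.842
v 4.425 2.194 -4.051
v 4.917 1.154 -3.538
v 4.252 2.25 -3.772
v 4.744 1.209 -3.259
v 1.944 3.944 3.27
v 2.324 3.973 2.615
v 1.856 2.727 3.165
v 2.236 2.756 2.51
v 2.591 2.91 3.162
v 2.645 3.662 3.226
v 1.535 3.038 2.554
v 1.589 3.79 2.618
v 2.071 3.413 2.173
v 2.724 3.334 2.549
v 1.456 3.366 3.231
v 2.109 3.287 3.607
v -0.27 -1.806 2.517
v 0.445 -1.489 2.136
v 0.93 -2.634 4.083
v 0.337 -1.201 2.371
v 0.11 -1.032 2.635
v -0.194 -1.017 2.875
v -0.512 -1.158 3.045
v -0.782 -1.427 3.11
v -0.951 -1.772 3.057
v -0.986 -2.123 2.898
v -0.878 -2.411 2.663
v -0.65 -2.58 2.399
v -0.347 -2.595 2.159
v -0.029 -2.454 1.989
v 0.242 -2.185 1.924
v 0.411 -1.84 1.977
f 2 1 4
f 2 4 3
f 4 1 5
f 4 5 3
f 5 1 6
f 5 6 3
f 6 1 7
f 6 7 3
f 7 1 8
f 7 8 3
f 8 1 9
f 8 9 3
f 9 1 10
f 9 10 3
f 10 1 11
f 10 11 3
f 11 1 12
f 11 12 3
f 12 1 13
f 12 13 3
f 13 1 14
f 13 14 3
f 14 1 15
f 14 15 3
f 15 1 16
f 15 16 3
f 16 1 17
f 16 17 3
f 17 1 18
f 17 18 3
f 18 1 2
f 18 2 3
f 20 19 23
f 20 23 21
f 21 23 24
f 21 24 22
f 23 19 25
f 23 25 24
f 24 25 26
f 24 26 22
f 25 19 27
f 25 27 26
f 26 27 28
f 26 28 22
f 27 19 29
f 27 29 28
f 28 29 30
f 28 30 22
f 29 19 31
f 29 31 30
f 30 31 32
f 30 32 22
f 31 19 33
f 31 33 32
f 32 33 34
f 32 34 22
f 33 19 35
f 33 35 34
f 34 35 36
f 34 36 22
f 35 19 37
f 35 37 36
f 36 37 38
f 36 38 22
f 37 19 39
f 37 39 38
f 38 39 40
f 38 40 22
f 39 19 41
f 39 41 40
f 40 41 42
f 40 42 22
f 41 19 43
f 41 43 42
f 42 43 44
f 42 44 22
f 43 19 45
f 43 45 44
f 44 45 46
f 44 46 22
f 45 19 47
f 45 47 46
f 46 47 48
f 46 48 22
f 47 19 49
f 47 49 48
f 48 49 50
f 48 50 22
f 49 19 20
f 49 20 50
f 50 20 21
f 50 21 22
f 51 62 56
f 51 56 52
f 51 52 58
f 51 58 61
f 51 61 62
f 52 56 60
f 56 62 55
f 62 61 53
f 61 58 57
f 58 52 59
f 54 60 55
f 54 55 53
f 54 53 57
f 54 57 59
f 54 59 60
f 55 60 56
f 53 55 62
f 57 53 61
f 59 57 58
f 60 59 52
f 64 63 66
f 64 66 65
f 66 63 67
f 66 67 65
f 67 63 68
f 67 68 65
f 68 63 69
f 68 69 65
f 69 63 70
f 69 70 65
f 70 63 71
f 70 71 65
f 71 63 72
f 71 72 65
f 72 63 73
f 72 73 65
f 73 63 74
f 73 74 65
f 74 63 75
f 74 75 65
f 75 63 76
f 75 76 65
f 76 63 77
f 76 77 65
f 77 63 78
f 77 78 65
f 78 63 64
f 78 64 65



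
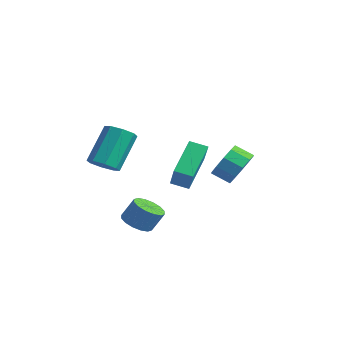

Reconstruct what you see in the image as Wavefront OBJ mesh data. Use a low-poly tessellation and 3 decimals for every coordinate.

v -1.12 0.225 -2.643
v -1.838 1.629 -1.396
v -0.47 0.8 -2.916
v -1.188 2.204 -1.669
v -0.032 -0.384 -1.331
v -0.75 1.02 -0.084
v 0.618 0.191 -1.604
v -0.1 1.595 -0.357
v -2.974 -2.132 -1.566
v -2.352 -2.451 -1.177
v -2.765 -1.167 0.535
v -3.386 -0.848 0.146
v -2.195 -1.96 -1.507
v -2.607 -0.676 0.205
v -2.494 -1.57 -1.872
v -2.907 -0.286 -0.16
v -3.074 -1.509 -2.058
v -3.487 -0.225 -0.345
v -3.595 -1.813 -1.955
v -4.008 -0.529 -0.243
v -3.753 -2.304 -1.625
v -4.165 -1.02 0.087
v -3.453 -2.694 -1.26
v -3.866 -1.41 0.452
v -2.873 -2.755 -1.075
v -3.286 -1.471 0.638
v -0.669 4.008 -2.598
v -0.073 3.977 -1.771
v -0.814 3.461 -1.256
v -1.411 3.492 -2.082
v -0.419 4.503 -1.742
v -1.16 3.987 -1.226
v -0.861 4.84 -2.039
v -1.602 4.324 -1.524
v -1.23 4.859 -2.55
v -1.971 4.343 -2.035
v -1.384 4.553 -3.079
v -2.125 4.037 -2.564
v -1.266 4.039 -3.424
v -2.007 3.523 -2.909
v -0.92 3.513 -3.454
v -1.661 2.997 -2.938
v -0.478 3.176 -3.156
v -1.219 2.66 -2.641
v -0.109 3.157 -2.645
v -0.85 2.641 -2.13
v 0.045 3.463 -2.116
v -0.696 2.947 -1.601
v -0.707 -1.942 -4.369
v 0.027 -2.242 -4.475
v 0.361 -1.779 -3.477
v -0.373 -1.478 -3.371
v 0.037 -1.868 -4.652
v 0.372 -1.405 -3.654
v -0.151 -1.514 -4.754
v 0.183 -1.051 -3.756
v -0.489 -1.274 -4.752
v -0.155 -0.811 -3.754
v -0.885 -1.213 -4.648
v -0.551 -0.75 -3.65
v -1.233 -1.347 -4.469
v -0.899 -0.884 -3.471
v -1.441 -1.641 -4.263
v -1.107 -1.178 -3.265
v -1.452 -2.015 -4.086
v -1.117 -1.552 -3.088
v -1.263 -2.369 -3.984
v -0.929 -1.906 -2.986
v -0.925 -2.609 -3.986
v -0.591 -2.146 -2.988
v -0.529 -2.67 -4.09
v -0.195 -2.207 -3.092
v -0.181 -2.536 -4.269
v 0.153 -2.073 -3.271
f 2 4 1
f 5 2 1
f 1 4 3
f 3 5 1
f 2 8 4
f 6 2 5
f 6 8 2
f 4 8 3
f 7 5 3
f 3 8 7
f 7 6 5
f 8 6 7
f 10 9 13
f 10 13 11
f 11 13 14
f 11 14 12
f 13 9 15
f 13 15 14
f 14 15 16
f 14 16 12
f 15 9 17
f 15 17 16
f 16 17 18
f 16 18 12
f 17 9 19
f 17 19 18
f 18 19 20
f 18 20 12
f 19 9 21
f 19 21 20
f 20 21 22
f 20 22 12
f 21 9 23
f 21 23 22
f 22 23 24
f 22 24 12
f 23 9 25
f 23 25 24
f 24 25 26
f 24 26 12
f 25 9 10
f 25 10 26
f 26 10 11
f 26 11 12
f 28 27 31
f 28 31 29
f 29 31 32
f 29 32 30
f 31 27 33
f 31 33 32
f 32 33 34
f 32 34 30
f 33 27 35
f 33 35 34
f 34 35 36
f 34 36 30
f 35 27 37
f 35 37 36
f 36 37 38
f 36 38 30
f 37 27 39
f 37 39 38
f 38 39 40
f 38 40 30
f 39 27 41
f 39 41 40
f 40 41 42
f 40 42 30
f 41 27 43
f 41 43 42
f 42 43 44
f 42 44 30
f 43 27 45
f 43 45 44
f 44 45 46
f 44 46 30
f 45 27 47
f 45 47 46
f 46 47 48
f 46 48 30
f 47 27 28
f 47 28 48
f 48 28 29
f 48 29 30
f 50 49 53
f 50 53 51
f 51 53 54
f 51 54 52
f 53 49 55
f 53 55 54
f 54 55 56
f 54 56 52
f 55 49 57
f 55 57 56
f 56 57 58
f 56 58 52
f 57 49 59
f 57 59 58
f 58 59 60
f 58 60 52
f 59 49 61
f 59 61 60
f 60 61 62
f 60 62 52
f 61 49 63
f 61 63 62
f 62 63 64
f 62 64 52
f 63 49 65
f 63 65 64
f 64 65 66
f 64 66 52
f 65 49 67
f 65 67 66
f 66 67 68
f 66 68 52
f 67 49 69
f 67 69 68
f 68 69 70
f 68 70 52
f 69 49 71
f 69 71 70
f 70 71 72
f 70 72 52
f 71 49 73
f 71 73 72
f 72 73 74
f 72 74 52
f 73 49 50
f 73 50 74
f 74 50 51
f 74 51 52



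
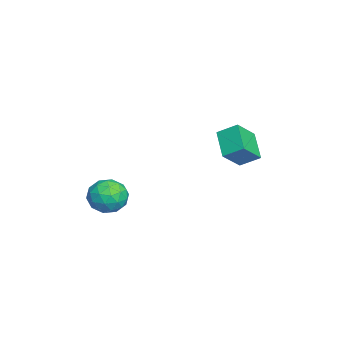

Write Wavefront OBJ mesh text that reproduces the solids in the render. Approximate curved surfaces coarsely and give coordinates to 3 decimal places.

v -2.5 3.647 -2.841
v -1.651 2.896 -1.858
v -2.347 4.605 -2.242
v -1.497 3.854 -1.259
v -1.183 3.986 -3.721
v -0.333 3.235 -2.738
v -1.029 4.944 -3.122
v -0.18 4.193 -2.139
v 2.93 -0.779 -3.301
v 3.711 -1.384 -3.285
v 2.129 -1.836 -4.195
v 2.91 -2.441 -4.179
v 2.391 -2.284 -3.353
v 2.885 -1.63 -2.801
v 2.955 -1.59 -4.679
v 3.449 -0.936 -4.127
v 3.726 -1.885 -4.137
v 3.378 -2.314 -3.317
v 2.462 -0.906 -4.163
v 2.114 -1.335 -3.343
v 3.391 -0.989 -3.215
v 2.449 -2.231 -4.265
v 2.144 -2.139 -3.78
v 2.603 -2.494 -3.771
v 2.905 -1.133 -2.93
v 3.365 -1.489 -2.921
v 2.588 -2.018 -2.961
v 2.475 -1.731 -4.559
v 2.935 -2.087 -4.55
v 3.237 -0.726 -3.709
v 3.696 -1.081 -3.7
v 3.252 -1.202 -4.519
v 3.859 -1.639 -3.706
v 3.388 -2.26 -4.231
v 3.414 -1.76 -4.525
v 3.705 -1.376 -4.201
v 3.654 -1.891 -3.224
v 3.183 -2.512 -3.75
v 2.878 -2.42 -3.264
v 3.169 -2.036 -2.94
v 3.663 -2.186 -3.725
v 2.657 -0.708 -3.73
v 2.186 -1.329 -4.256
v 2.671 -1.184 -4.54
v 2.962 -0.8 -4.216
v 2.452 -0.96 -3.249
v 1.981 -1.581 -3.774
v 2.135 -1.844 -3.279
v 2.426 -1.46 -2.955
v 2.177 -1.034 -3.755
f 2 4 1
f 5 2 1
f 1 4 3
f 3 5 1
f 2 8 4
f 6 2 5
f 6 8 2
f 4 8 3
f 7 5 3
f 3 8 7
f 7 6 5
f 8 6 7
f 9 46 25
f 46 20 49
f 25 49 14
f 46 49 25
f 9 25 21
f 25 14 26
f 21 26 10
f 25 26 21
f 9 21 30
f 21 10 31
f 30 31 16
f 21 31 30
f 9 30 42
f 30 16 45
f 42 45 19
f 30 45 42
f 9 42 46
f 42 19 50
f 46 50 20
f 42 50 46
f 10 26 37
f 26 14 40
f 37 40 18
f 26 40 37
f 14 49 27
f 49 20 48
f 27 48 13
f 49 48 27
f 20 50 47
f 50 19 43
f 47 43 11
f 50 43 47
f 19 45 44
f 45 16 32
f 44 32 15
f 45 32 44
f 16 31 36
f 31 10 33
f 36 33 17
f 31 33 36
f 12 38 24
f 38 18 39
f 24 39 13
f 38 39 24
f 12 24 22
f 24 13 23
f 22 23 11
f 24 23 22
f 12 22 29
f 22 11 28
f 29 28 15
f 22 28 29
f 12 29 34
f 29 15 35
f 34 35 17
f 29 35 34
f 12 34 38
f 34 17 41
f 38 41 18
f 34 41 38
f 13 39 27
f 39 18 40
f 27 40 14
f 39 40 27
f 11 23 47
f 23 13 48
f 47 48 20
f 23 48 47
f 15 28 44
f 28 11 43
f 44 43 19
f 28 43 44
f 17 35 36
f 35 15 32
f 36 32 16
f 35 32 36
f 18 41 37
f 41 17 33
f 37 33 10
f 41 33 37



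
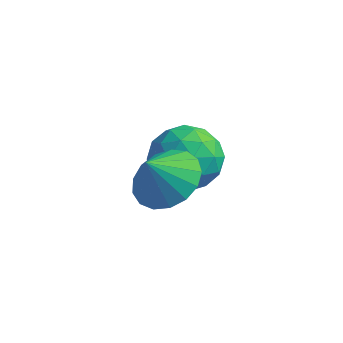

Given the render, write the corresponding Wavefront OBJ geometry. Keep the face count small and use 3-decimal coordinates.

v -2.602 -3.197 2.597
v -1.565 -3.388 2.874
v -2.978 -3.723 3.643
v -1.663 -2.917 3.075
v -1.977 -2.51 3.167
v -2.433 -2.26 3.128
v -2.928 -2.226 2.968
v -3.349 -2.413 2.722
v -3.598 -2.78 2.448
v -3.619 -3.243 2.208
v -3.407 -3.695 2.057
v -3.01 -4.033 2.03
v -2.52 -4.18 2.132
v -2.049 -4.101 2.341
v -1.704 -3.815 2.609
v -4.426 -0.378 1.021
v -3.676 0.146 1.811
v -2.904 -1.246 0.149
v -2.154 -0.722 0.939
v -2.914 -1.586 1.31
v -3.855 -1.05 1.848
v -2.725 -0.05 0.112
v -3.666 0.486 0.65
v -2.624 0.348 1.249
v -2.741 -0.601 1.989
v -3.839 -0.499 -0.029
v -3.956 -1.448 0.711
v -4.185 -0.04 1.492
v -2.395 -1.06 0.468
v -2.843 -1.568 0.685
v -2.401 -1.26 1.15
v -4.29 -0.743 1.514
v -3.849 -0.435 1.979
v -3.401 -1.453 1.684
v -2.731 -0.665 -0.019
v -2.29 -0.357 0.446
v -4.179 0.16 0.81
v -3.737 0.468 1.275
v -3.179 0.353 0.276
v -3.125 0.387 1.626
v -2.231 -0.123 1.114
v -2.566 0.272 0.628
v -3.119 0.587 0.944
v -3.194 -0.171 2.062
v -2.299 -0.681 1.549
v -2.747 -1.189 1.767
v -3.299 -0.874 2.084
v -2.576 -0.052 1.731
v -4.281 -0.419 0.411
v -3.386 -0.929 -0.102
v -3.281 -0.226 -0.124
v -3.833 0.089 0.193
v -4.349 -0.977 0.846
v -3.455 -1.487 0.334
v -3.461 -1.687 1.016
v -4.014 -1.372 1.332
v -4.004 -1.048 0.229
f 2 1 4
f 2 4 3
f 4 1 5
f 4 5 3
f 5 1 6
f 5 6 3
f 6 1 7
f 6 7 3
f 7 1 8
f 7 8 3
f 8 1 9
f 8 9 3
f 9 1 10
f 9 10 3
f 10 1 11
f 10 11 3
f 11 1 12
f 11 12 3
f 12 1 13
f 12 13 3
f 13 1 14
f 13 14 3
f 14 1 15
f 14 15 3
f 15 1 2
f 15 2 3
f 16 53 32
f 53 27 56
f 32 56 21
f 53 56 32
f 16 32 28
f 32 21 33
f 28 33 17
f 32 33 28
f 16 28 37
f 28 17 38
f 37 38 23
f 28 38 37
f 16 37 49
f 37 23 52
f 49 52 26
f 37 52 49
f 16 49 53
f 49 26 57
f 53 57 27
f 49 57 53
f 17 33 44
f 33 21 47
f 44 47 25
f 33 47 44
f 21 56 34
f 56 27 55
f 34 55 20
f 56 55 34
f 27 57 54
f 57 26 50
f 54 50 18
f 57 50 54
f 26 52 51
f 52 23 39
f 51 39 22
f 52 39 51
f 23 38 43
f 38 17 40
f 43 40 24
f 38 40 43
f 19 45 31
f 45 25 46
f 31 46 20
f 45 46 31
f 19 31 29
f 31 20 30
f 29 30 18
f 31 30 29
f 19 29 36
f 29 18 35
f 36 35 22
f 29 35 36
f 19 36 41
f 36 22 42
f 41 42 24
f 36 42 41
f 19 41 45
f 41 24 48
f 45 48 25
f 41 48 45
f 20 46 34
f 46 25 47
f 34 47 21
f 46 47 34
f 18 30 54
f 30 20 55
f 54 55 27
f 30 55 54
f 22 35 51
f 35 18 50
f 51 50 26
f 35 50 51
f 24 42 43
f 42 22 39
f 43 39 23
f 42 39 43
f 25 48 44
f 48 24 40
f 44 40 17
f 48 40 44



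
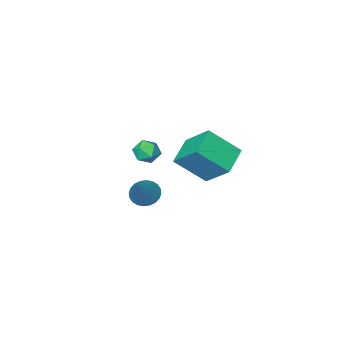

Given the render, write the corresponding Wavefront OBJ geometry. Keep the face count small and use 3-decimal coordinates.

v 3.333 0.384 -2.005
v 3.966 0.312 -2.421
v 4.447 1.316 -0.475
v 3.867 0.577 -2.511
v 3.687 0.812 -2.524
v 3.454 0.983 -2.458
v 3.202 1.062 -2.323
v 2.97 1.038 -2.139
v 2.793 0.914 -1.936
v 2.699 0.709 -1.743
v 2.701 0.455 -1.59
v 2.8 0.191 -1.5
v 2.98 -0.045 -1.487
v 3.213 -0.215 -1.553
v 3.465 -0.294 -1.688
v 3.697 -0.27 -1.872
v 3.874 -0.146 -2.075
v 3.968 0.058 -2.268
v -3.157 -3.182 -3.794
v -3.481 -1.674 -2.444
v -1.865 -2.325 -4.441
v -2.189 -0.817 -3.09
v -1.851 -4.123 -2.43
v -2.175 -2.615 -1.079
v -0.559 -3.266 -3.076
v -0.883 -1.758 -1.726
v 2.351 -0.601 -0.429
v 2.796 -1.103 -0.732
v 1.564 -1.457 -0.168
v 2.009 -1.959 -0.471
v 2.202 -1.627 0.157
v 2.688 -1.098 -0.004
v 1.672 -1.462 -0.896
v 2.158 -0.933 -1.057
v 2.376 -1.635 -1.021
v 2.704 -1.737 -0.369
v 1.656 -0.823 -0.531
v 1.984 -0.925 0.121
f 2 1 4
f 2 4 3
f 4 1 5
f 4 5 3
f 5 1 6
f 5 6 3
f 6 1 7
f 6 7 3
f 7 1 8
f 7 8 3
f 8 1 9
f 8 9 3
f 9 1 10
f 9 10 3
f 10 1 11
f 10 11 3
f 11 1 12
f 11 12 3
f 12 1 13
f 12 13 3
f 13 1 14
f 13 14 3
f 14 1 15
f 14 15 3
f 15 1 16
f 15 16 3
f 16 1 17
f 16 17 3
f 17 1 18
f 17 18 3
f 18 1 2
f 18 2 3
f 20 22 19
f 23 20 19
f 19 22 21
f 21 23 19
f 20 26 22
f 24 20 23
f 24 26 20
f 22 26 21
f 25 23 21
f 21 26 25
f 25 24 23
f 26 24 25
f 27 38 32
f 27 32 28
f 27 28 34
f 27 34 37
f 27 37 38
f 28 32 36
f 32 38 31
f 38 37 29
f 37 34 33
f 34 28 35
f 30 36 31
f 30 31 29
f 30 29 33
f 30 33 35
f 30 35 36
f 31 36 32
f 29 31 38
f 33 29 37
f 35 33 34
f 36 35 28



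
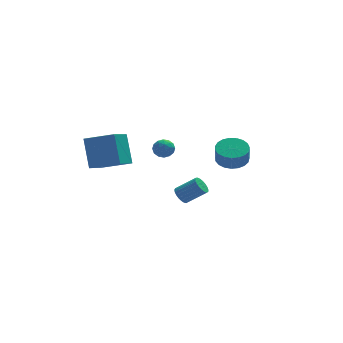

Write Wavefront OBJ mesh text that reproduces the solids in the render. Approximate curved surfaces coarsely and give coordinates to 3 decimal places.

v -0.866 2.085 -1.243
v -0.442 2.532 -0.924
v 0.022 1.508 -1.616
v 0.446 1.955 -1.297
v 0.052 1.524 -0.923
v -0.497 1.88 -0.692
v 0.077 2.16 -1.848
v -0.472 2.516 -1.617
v 0.141 2.578 -1.298
v 0.125 2.185 -0.726
v -0.545 1.855 -1.814
v -0.561 1.462 -1.242
v -0.732 2.359 -1.051
v 0.312 1.681 -1.489
v 0.081 1.427 -1.269
v 0.33 1.69 -1.082
v -0.765 1.976 -0.915
v -0.515 2.239 -0.727
v -0.225 1.646 -0.726
v 0.095 1.801 -1.813
v 0.345 2.064 -1.625
v -0.75 2.35 -1.458
v -0.501 2.613 -1.271
v -0.195 2.394 -1.814
v -0.14 2.649 -1.083
v 0.382 2.31 -1.302
v 0.165 2.431 -1.626
v -0.158 2.64 -1.49
v -0.15 2.418 -0.747
v 0.373 2.079 -0.966
v 0.141 1.825 -0.746
v -0.182 2.035 -0.611
v 0.193 2.445 -0.966
v -0.793 1.961 -1.574
v -0.27 1.622 -1.793
v -0.238 2.005 -1.929
v -0.561 2.215 -1.794
v -0.802 1.73 -1.238
v -0.28 1.391 -1.457
v -0.262 1.4 -1.05
v -0.585 1.609 -0.914
v -0.613 1.595 -1.574
v -0.38 -3.515 -1.881
v -0.077 -3.064 -2.111
v 1.024 -3.355 -1.229
v 0.72 -3.805 -0.999
v -0.196 -2.956 -1.926
v 0.904 -3.247 -1.044
v -0.348 -2.944 -1.734
v 0.753 -3.235 -0.852
v -0.505 -3.031 -1.566
v 0.596 -3.322 -0.684
v -0.64 -3.202 -1.454
v 0.46 -3.492 -0.572
v -0.731 -3.427 -1.415
v 0.37 -3.717 -0.533
v -0.761 -3.666 -1.456
v 0.34 -3.957 -0.574
v -0.725 -3.88 -1.571
v 0.376 -4.171 -0.689
v -0.629 -4.031 -1.74
v 0.471 -4.321 -0.858
v -0.491 -4.092 -1.933
v 0.61 -4.382 -1.051
v -0.333 -4.053 -2.117
v 0.767 -4.344 -1.235
v -0.184 -3.922 -2.26
v 0.917 -4.212 -1.378
v -0.068 -3.72 -2.338
v 1.032 -4.01 -1.456
v -0.007 -3.482 -2.336
v 1.094 -3.773 -1.455
v -0.01 -3.25 -2.256
v 1.091 -3.541 -1.374
v -2.835 1.689 -2.039
v -2.938 2.891 -0.247
v -4.505 2.446 -2.642
v -4.608 3.647 -0.85
v -1.852 3.133 -2.95
v -1.955 4.334 -1.158
v -3.522 3.889 -3.553
v -3.625 5.091 -1.761
v 3.943 2.354 -2.804
v 4.781 1.8 -2.905
v 4.696 1.472 -1.817
v 3.857 2.026 -1.716
v 4.936 2.17 -2.781
v 4.85 1.843 -1.693
v 4.919 2.572 -2.662
v 4.833 2.245 -1.573
v 4.733 2.937 -2.567
v 4.647 2.609 -1.478
v 4.41 3.2 -2.513
v 4.325 2.873 -1.424
v 4.007 3.318 -2.509
v 3.921 2.99 -1.421
v 3.593 3.268 -2.557
v 3.507 2.941 -1.468
v 3.239 3.061 -2.647
v 3.153 2.733 -1.558
v 3.007 2.731 -2.764
v 2.921 2.403 -1.676
v 2.937 2.336 -2.889
v 2.851 2.008 -1.8
v 3.04 1.944 -2.999
v 2.955 1.616 -1.91
v 3.3 1.623 -3.075
v 3.215 1.295 -1.986
v 3.671 1.428 -3.104
v 3.586 1.101 -2.016
v 4.089 1.394 -3.082
v 4.003 1.066 -1.993
v 4.482 1.525 -3.011
v 4.396 1.197 -1.923
f 1 38 17
f 38 12 41
f 17 41 6
f 38 41 17
f 1 17 13
f 17 6 18
f 13 18 2
f 17 18 13
f 1 13 22
f 13 2 23
f 22 23 8
f 13 23 22
f 1 22 34
f 22 8 37
f 34 37 11
f 22 37 34
f 1 34 38
f 34 11 42
f 38 42 12
f 34 42 38
f 2 18 29
f 18 6 32
f 29 32 10
f 18 32 29
f 6 41 19
f 41 12 40
f 19 40 5
f 41 40 19
f 12 42 39
f 42 11 35
f 39 35 3
f 42 35 39
f 11 37 36
f 37 8 24
f 36 24 7
f 37 24 36
f 8 23 28
f 23 2 25
f 28 25 9
f 23 25 28
f 4 30 16
f 30 10 31
f 16 31 5
f 30 31 16
f 4 16 14
f 16 5 15
f 14 15 3
f 16 15 14
f 4 14 21
f 14 3 20
f 21 20 7
f 14 20 21
f 4 21 26
f 21 7 27
f 26 27 9
f 21 27 26
f 4 26 30
f 26 9 33
f 30 33 10
f 26 33 30
f 5 31 19
f 31 10 32
f 19 32 6
f 31 32 19
f 3 15 39
f 15 5 40
f 39 40 12
f 15 40 39
f 7 20 36
f 20 3 35
f 36 35 11
f 20 35 36
f 9 27 28
f 27 7 24
f 28 24 8
f 27 24 28
f 10 33 29
f 33 9 25
f 29 25 2
f 33 25 29
f 44 43 47
f 44 47 45
f 45 47 48
f 45 48 46
f 47 43 49
f 47 49 48
f 48 49 50
f 48 50 46
f 49 43 51
f 49 51 50
f 50 51 52
f 50 52 46
f 51 43 53
f 51 53 52
f 52 53 54
f 52 54 46
f 53 43 55
f 53 55 54
f 54 55 56
f 54 56 46
f 55 43 57
f 55 57 56
f 56 57 58
f 56 58 46
f 57 43 59
f 57 59 58
f 58 59 60
f 58 60 46
f 59 43 61
f 59 61 60
f 60 61 62
f 60 62 46
f 61 43 63
f 61 63 62
f 62 63 64
f 62 64 46
f 63 43 65
f 63 65 64
f 64 65 66
f 64 66 46
f 65 43 67
f 65 67 66
f 66 67 68
f 66 68 46
f 67 43 69
f 67 69 68
f 68 69 70
f 68 70 46
f 69 43 71
f 69 71 70
f 70 71 72
f 70 72 46
f 71 43 73
f 71 73 72
f 72 73 74
f 72 74 46
f 73 43 44
f 73 44 74
f 74 44 45
f 74 45 46
f 76 78 75
f 79 76 75
f 75 78 77
f 77 79 75
f 76 82 78
f 80 76 79
f 80 82 76
f 78 82 77
f 81 79 77
f 77 82 81
f 81 80 79
f 82 80 81
f 84 83 87
f 84 87 85
f 85 87 88
f 85 88 86
f 87 83 89
f 87 89 88
f 88 89 90
f 88 90 86
f 89 83 91
f 89 91 90
f 90 91 92
f 90 92 86
f 91 83 93
f 91 93 92
f 92 93 94
f 92 94 86
f 93 83 95
f 93 95 94
f 94 95 96
f 94 96 86
f 95 83 97
f 95 97 96
f 96 97 98
f 96 98 86
f 97 83 99
f 97 99 98
f 98 99 100
f 98 100 86
f 99 83 101
f 99 101 100
f 100 101 102
f 100 102 86
f 101 83 103
f 101 103 102
f 102 103 104
f 102 104 86
f 103 83 105
f 103 105 104
f 104 105 106
f 104 106 86
f 105 83 107
f 105 107 106
f 106 107 108
f 106 108 86
f 107 83 109
f 107 109 108
f 108 109 110
f 108 110 86
f 109 83 111
f 109 111 110
f 110 111 112
f 110 112 86
f 111 83 113
f 111 113 112
f 112 113 114
f 112 114 86
f 113 83 84
f 113 84 114
f 114 84 85
f 114 85 86

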